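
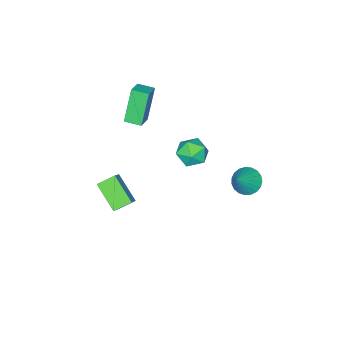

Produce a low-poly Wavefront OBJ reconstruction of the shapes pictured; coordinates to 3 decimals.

v -0.057 2.268 -0.832
v 0.507 2.263 -1.37
v 0.997 2.472 0.272
v 0.43 2.578 -1.355
v 0.269 2.839 -1.25
v 0.052 3.001 -1.072
v -0.184 3.037 -0.853
v -0.399 2.939 -0.63
v -0.554 2.726 -0.442
v -0.623 2.433 -0.321
v -0.595 2.111 -0.289
v -0.474 1.817 -0.35
v -0.28 1.6 -0.495
v -0.048 1.499 -0.698
v 0.182 1.531 -0.924
v 0.371 1.69 -1.134
v 0.486 1.949 -1.292
v 1.384 -3.96 1.288
v 0.615 -4.168 3.101
v 1.035 -3.143 1.234
v 0.266 -3.351 3.046
v 2.234 -3.569 1.694
v 1.465 -3.777 3.506
v 1.885 -2.752 1.639
v 1.116 -2.96 3.452
v 2.949 -4.551 -3.542
v 2.191 -4.044 -3.062
v 3.24 -3.169 -4.541
v 2.482 -2.663 -4.062
v 3.578 -4.217 -2.898
v 2.82 -3.711 -2.419
v 3.869 -2.836 -3.898
v 3.111 -2.329 -3.418
v 0.166 -0.229 -0.935
v 0.715 -0.599 -0.319
v -0.495 -1.521 -1.121
v 0.054 -1.891 -0.505
v -0.573 -1.29 -0.25
v -0.164 -0.492 -0.135
v 0.384 -1.628 -1.305
v 0.793 -0.83 -1.19
v 0.85 -1.463 -0.547
v 0.258 -1.255 0.104
v -0.038 -0.865 -1.544
v -0.63 -0.657 -0.893
f 2 1 4
f 2 4 3
f 4 1 5
f 4 5 3
f 5 1 6
f 5 6 3
f 6 1 7
f 6 7 3
f 7 1 8
f 7 8 3
f 8 1 9
f 8 9 3
f 9 1 10
f 9 10 3
f 10 1 11
f 10 11 3
f 11 1 12
f 11 12 3
f 12 1 13
f 12 13 3
f 13 1 14
f 13 14 3
f 14 1 15
f 14 15 3
f 15 1 16
f 15 16 3
f 16 1 17
f 16 17 3
f 17 1 2
f 17 2 3
f 19 21 18
f 22 19 18
f 18 21 20
f 20 22 18
f 19 25 21
f 23 19 22
f 23 25 19
f 21 25 20
f 24 22 20
f 20 25 24
f 24 23 22
f 25 23 24
f 27 29 26
f 30 27 26
f 26 29 28
f 28 30 26
f 27 33 29
f 31 27 30
f 31 33 27
f 29 33 28
f 32 30 28
f 28 33 32
f 32 31 30
f 33 31 32
f 34 45 39
f 34 39 35
f 34 35 41
f 34 41 44
f 34 44 45
f 35 39 43
f 39 45 38
f 45 44 36
f 44 41 40
f 41 35 42
f 37 43 38
f 37 38 36
f 37 36 40
f 37 40 42
f 37 42 43
f 38 43 39
f 36 38 45
f 40 36 44
f 42 40 41
f 43 42 35



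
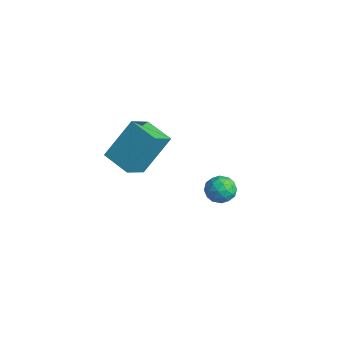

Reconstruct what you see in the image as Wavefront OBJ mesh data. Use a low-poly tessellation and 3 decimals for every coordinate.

v -3.661 -2.626 1.738
v -3.527 -1.431 3.349
v -4.039 -1.638 1.036
v -3.906 -0.443 2.646
v -2.394 -2.357 1.434
v -2.261 -1.162 3.044
v -2.773 -1.369 0.731
v -2.639 -0.174 2.342
v -3.878 3.086 -2.39
v -3.18 3.262 -2.298
v -3.56 2.178 -3.062
v -2.862 2.354 -2.97
v -3.247 2.096 -2.413
v -3.444 2.657 -1.997
v -3.296 2.783 -3.363
v -3.493 3.344 -2.947
v -2.821 3.075 -2.899
v -2.79 2.651 -2.312
v -3.95 2.789 -3.048
v -3.919 2.365 -2.461
v -3.557 3.254 -2.285
v -3.183 2.186 -3.075
v -3.409 2.034 -2.748
v -2.999 2.138 -2.694
v -3.712 2.898 -2.108
v -3.302 3.002 -2.054
v -3.341 2.316 -2.121
v -3.438 2.438 -3.306
v -3.028 2.542 -3.252
v -3.741 3.302 -2.666
v -3.331 3.406 -2.612
v -3.399 3.124 -3.239
v -2.936 3.248 -2.584
v -2.748 2.714 -2.98
v -3.004 2.966 -3.21
v -3.119 3.296 -2.966
v -2.918 2.998 -2.239
v -2.731 2.464 -2.634
v -2.957 2.312 -2.307
v -3.073 2.642 -2.062
v -2.706 2.888 -2.593
v -4.009 2.976 -2.726
v -3.822 2.442 -3.121
v -3.667 2.798 -3.298
v -3.783 3.128 -3.053
v -3.992 2.726 -2.38
v -3.804 2.192 -2.776
v -3.621 2.144 -2.394
v -3.736 2.474 -2.15
v -4.034 2.552 -2.767
f 2 4 1
f 5 2 1
f 1 4 3
f 3 5 1
f 2 8 4
f 6 2 5
f 6 8 2
f 4 8 3
f 7 5 3
f 3 8 7
f 7 6 5
f 8 6 7
f 9 46 25
f 46 20 49
f 25 49 14
f 46 49 25
f 9 25 21
f 25 14 26
f 21 26 10
f 25 26 21
f 9 21 30
f 21 10 31
f 30 31 16
f 21 31 30
f 9 30 42
f 30 16 45
f 42 45 19
f 30 45 42
f 9 42 46
f 42 19 50
f 46 50 20
f 42 50 46
f 10 26 37
f 26 14 40
f 37 40 18
f 26 40 37
f 14 49 27
f 49 20 48
f 27 48 13
f 49 48 27
f 20 50 47
f 50 19 43
f 47 43 11
f 50 43 47
f 19 45 44
f 45 16 32
f 44 32 15
f 45 32 44
f 16 31 36
f 31 10 33
f 36 33 17
f 31 33 36
f 12 38 24
f 38 18 39
f 24 39 13
f 38 39 24
f 12 24 22
f 24 13 23
f 22 23 11
f 24 23 22
f 12 22 29
f 22 11 28
f 29 28 15
f 22 28 29
f 12 29 34
f 29 15 35
f 34 35 17
f 29 35 34
f 12 34 38
f 34 17 41
f 38 41 18
f 34 41 38
f 13 39 27
f 39 18 40
f 27 40 14
f 39 40 27
f 11 23 47
f 23 13 48
f 47 48 20
f 23 48 47
f 15 28 44
f 28 11 43
f 44 43 19
f 28 43 44
f 17 35 36
f 35 15 32
f 36 32 16
f 35 32 36
f 18 41 37
f 41 17 33
f 37 33 10
f 41 33 37



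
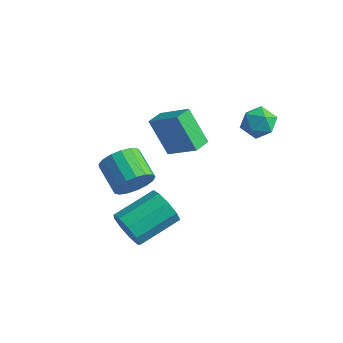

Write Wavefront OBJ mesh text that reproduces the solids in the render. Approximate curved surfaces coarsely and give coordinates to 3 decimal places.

v -0.821 2.238 -2.936
v -1.946 2.247 -1.162
v -0.883 3.185 -2.98
v -2.008 3.194 -1.207
v 0.728 2.386 -1.953
v -0.397 2.395 -0.18
v 0.666 3.333 -1.998
v -0.459 3.342 -0.224
v -0.303 -0.8 -2.76
v 0.215 -0.632 -1.898
v -1.178 -0.031 -1.178
v -1.697 -0.2 -2.04
v 0.266 -0.216 -2.148
v -1.128 0.385 -1.427
v 0.186 0.067 -2.538
v -1.208 0.668 -1.817
v -0.006 0.151 -2.979
v -1.4 0.751 -2.258
v -0.266 0.016 -3.37
v -1.66 0.617 -2.649
v -0.535 -0.305 -3.621
v -1.928 0.296 -2.901
v -0.75 -0.74 -3.675
v -2.144 -0.139 -2.955
v -0.863 -1.188 -3.52
v -2.257 -0.587 -2.799
v -0.848 -1.548 -3.19
v -2.241 -0.947 -2.469
v -0.708 -1.737 -2.762
v -2.101 -1.136 -2.041
v -0.475 -1.711 -2.334
v -1.869 -1.11 -1.613
v -0.203 -1.476 -2.003
v -1.597 -0.875 -1.282
v 0.046 -1.087 -1.846
v -1.347 -0.486 -1.125
v 0.792 -2.732 -4.023
v 1.274 -2.583 -4.875
v 1.95 -0.619 -4.149
v 1.468 -0.768 -3.297
v 0.641 -2.347 -4.923
v 1.317 -0.383 -4.196
v 0.078 -2.291 -4.55
v 0.755 -0.328 -3.823
v -0.15 -2.442 -3.93
v 0.526 -0.478 -3.204
v 0.062 -2.728 -3.354
v 0.738 -0.764 -2.628
v 0.616 -3.016 -3.091
v 1.292 -1.052 -2.365
v 1.252 -3.171 -3.264
v 1.928 -1.207 -2.538
v 1.673 -3.12 -3.793
v 2.349 -1.157 -3.066
v 1.681 -2.888 -4.429
v 2.358 -0.925 -3.702
v 3.12 4.29 0.534
v 3.77 3.881 0.018
v 2.93 3.019 1.302
v 3.58 2.61 0.786
v 3.816 3.274 1.386
v 3.933 4.059 0.911
v 2.767 2.841 0.409
v 2.884 3.626 -0.066
v 3.552 2.985 -0.06
v 4.2 3.253 0.544
v 2.5 3.647 0.776
v 3.148 3.915 1.38
f 2 4 1
f 5 2 1
f 1 4 3
f 3 5 1
f 2 8 4
f 6 2 5
f 6 8 2
f 4 8 3
f 7 5 3
f 3 8 7
f 7 6 5
f 8 6 7
f 10 9 13
f 10 13 11
f 11 13 14
f 11 14 12
f 13 9 15
f 13 15 14
f 14 15 16
f 14 16 12
f 15 9 17
f 15 17 16
f 16 17 18
f 16 18 12
f 17 9 19
f 17 19 18
f 18 19 20
f 18 20 12
f 19 9 21
f 19 21 20
f 20 21 22
f 20 22 12
f 21 9 23
f 21 23 22
f 22 23 24
f 22 24 12
f 23 9 25
f 23 25 24
f 24 25 26
f 24 26 12
f 25 9 27
f 25 27 26
f 26 27 28
f 26 28 12
f 27 9 29
f 27 29 28
f 28 29 30
f 28 30 12
f 29 9 31
f 29 31 30
f 30 31 32
f 30 32 12
f 31 9 33
f 31 33 32
f 32 33 34
f 32 34 12
f 33 9 35
f 33 35 34
f 34 35 36
f 34 36 12
f 35 9 10
f 35 10 36
f 36 10 11
f 36 11 12
f 38 37 41
f 38 41 39
f 39 41 42
f 39 42 40
f 41 37 43
f 41 43 42
f 42 43 44
f 42 44 40
f 43 37 45
f 43 45 44
f 44 45 46
f 44 46 40
f 45 37 47
f 45 47 46
f 46 47 48
f 46 48 40
f 47 37 49
f 47 49 48
f 48 49 50
f 48 50 40
f 49 37 51
f 49 51 50
f 50 51 52
f 50 52 40
f 51 37 53
f 51 53 52
f 52 53 54
f 52 54 40
f 53 37 55
f 53 55 54
f 54 55 56
f 54 56 40
f 55 37 38
f 55 38 56
f 56 38 39
f 56 39 40
f 57 68 62
f 57 62 58
f 57 58 64
f 57 64 67
f 57 67 68
f 58 62 66
f 62 68 61
f 68 67 59
f 67 64 63
f 64 58 65
f 60 66 61
f 60 61 59
f 60 59 63
f 60 63 65
f 60 65 66
f 61 66 62
f 59 61 68
f 63 59 67
f 65 63 64
f 66 65 58



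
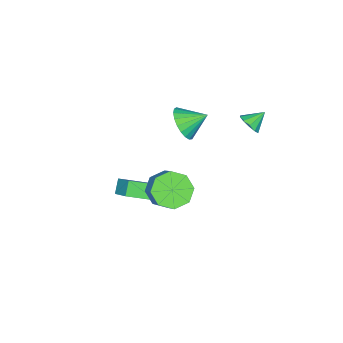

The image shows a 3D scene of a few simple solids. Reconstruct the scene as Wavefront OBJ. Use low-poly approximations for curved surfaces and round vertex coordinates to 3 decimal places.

v -3.387 0.136 1.357
v -2.958 0.063 1.931
v -4.213 0.524 2.023
v -2.899 0.472 1.766
v -3.026 0.753 1.445
v -3.291 0.798 1.09
v -3.592 0.59 0.837
v -3.815 0.209 0.783
v -3.874 -0.2 0.948
v -3.747 -0.481 1.269
v -3.483 -0.526 1.624
v -3.181 -0.318 1.877
v 0.819 -5.304 -3.596
v 1.399 -4.065 -2.488
v -0.386 -4.174 -4.23
v 0.193 -2.935 -3.122
v 1.447 -5.005 -4.258
v 2.026 -3.766 -3.15
v 0.241 -3.875 -4.892
v 0.821 -2.636 -3.784
v -0.589 -1.983 2.263
v -0.239 -2.379 3.17
v -1.371 -1.037 2.977
v 0.057 -2.07 3.085
v 0.242 -1.746 2.858
v 0.283 -1.463 2.528
v 0.173 -1.27 2.153
v -0.068 -1.2 1.796
v -0.4 -1.266 1.52
v -0.765 -1.455 1.372
v -1.099 -1.736 1.378
v -1.345 -2.059 1.538
v -1.461 -2.37 1.822
v -1.425 -2.613 2.183
v -1.246 -2.748 2.557
v -0.952 -2.75 2.881
v -0.596 -2.62 3.097
v 2.699 -0.438 0.27
v 3.233 0.122 -0.511
v 4.055 1.179 0.809
v 3.521 0.618 1.59
v 2.488 0.465 -0.321
v 3.309 1.521 0.999
v 1.866 0.278 0.215
v 2.688 1.335 1.535
v 1.733 -0.328 0.784
v 2.554 0.728 2.104
v 2.165 -0.999 1.051
v 2.987 0.058 2.371
v 2.911 -1.341 0.861
v 3.732 -0.285 2.181
v 3.532 -1.155 0.325
v 4.354 -0.098 1.645
v 3.666 -0.548 -0.244
v 4.487 0.508 1.076
f 2 1 4
f 2 4 3
f 4 1 5
f 4 5 3
f 5 1 6
f 5 6 3
f 6 1 7
f 6 7 3
f 7 1 8
f 7 8 3
f 8 1 9
f 8 9 3
f 9 1 10
f 9 10 3
f 10 1 11
f 10 11 3
f 11 1 12
f 11 12 3
f 12 1 2
f 12 2 3
f 14 16 13
f 17 14 13
f 13 16 15
f 15 17 13
f 14 20 16
f 18 14 17
f 18 20 14
f 16 20 15
f 19 17 15
f 15 20 19
f 19 18 17
f 20 18 19
f 22 21 24
f 22 24 23
f 24 21 25
f 24 25 23
f 25 21 26
f 25 26 23
f 26 21 27
f 26 27 23
f 27 21 28
f 27 28 23
f 28 21 29
f 28 29 23
f 29 21 30
f 29 30 23
f 30 21 31
f 30 31 23
f 31 21 32
f 31 32 23
f 32 21 33
f 32 33 23
f 33 21 34
f 33 34 23
f 34 21 35
f 34 35 23
f 35 21 36
f 35 36 23
f 36 21 37
f 36 37 23
f 37 21 22
f 37 22 23
f 39 38 42
f 39 42 40
f 40 42 43
f 40 43 41
f 42 38 44
f 42 44 43
f 43 44 45
f 43 45 41
f 44 38 46
f 44 46 45
f 45 46 47
f 45 47 41
f 46 38 48
f 46 48 47
f 47 48 49
f 47 49 41
f 48 38 50
f 48 50 49
f 49 50 51
f 49 51 41
f 50 38 52
f 50 52 51
f 51 52 53
f 51 53 41
f 52 38 54
f 52 54 53
f 53 54 55
f 53 55 41
f 54 38 39
f 54 39 55
f 55 39 40
f 55 40 41



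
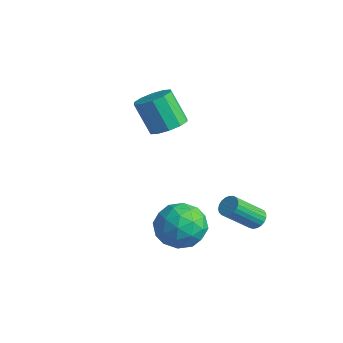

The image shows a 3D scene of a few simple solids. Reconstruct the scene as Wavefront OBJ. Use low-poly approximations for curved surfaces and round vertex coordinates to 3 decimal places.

v 0.967 2.411 -3.454
v 1.756 1.687 -2.807
v -0.436 0.953 -3.373
v 0.353 0.229 -2.726
v -0.126 1.258 -2.199
v 0.741 2.159 -2.249
v 0.579 0.481 -3.931
v 1.446 1.382 -3.981
v 1.517 0.494 -3.102
v 1.081 0.974 -2.032
v 0.239 1.666 -4.148
v -0.197 2.146 -3.078
v 1.485 2.177 -3.138
v -0.165 0.463 -3.042
v -0.447 1.068 -2.732
v 0.018 0.642 -2.352
v 0.888 2.454 -2.81
v 1.352 2.028 -2.43
v 0.245 1.776 -2.072
v -0.032 0.612 -3.75
v 0.432 0.186 -3.37
v 1.302 1.998 -3.828
v 1.767 1.572 -3.448
v 1.075 0.864 -4.108
v 1.808 1.05 -2.931
v 0.984 0.194 -2.883
v 1.116 0.342 -3.591
v 1.626 0.871 -3.621
v 1.552 1.332 -2.302
v 0.727 0.476 -2.254
v 0.445 1.08 -1.944
v 0.955 1.61 -1.974
v 1.411 0.632 -2.475
v 0.593 2.164 -3.926
v -0.232 1.308 -3.878
v 0.365 1.03 -4.206
v 0.875 1.56 -4.236
v 0.336 2.446 -3.297
v -0.488 1.59 -3.249
v -0.306 1.769 -2.559
v 0.204 2.298 -2.589
v -0.091 2.008 -3.705
v 1.65 4.64 -3.516
v 2.189 4.495 -3.559
v 1.929 3.154 -2.267
v 1.39 3.3 -2.224
v 2.195 4.655 -3.391
v 1.936 3.315 -2.099
v 2.107 4.814 -3.245
v 1.848 3.473 -1.952
v 1.941 4.942 -3.145
v 1.681 3.601 -1.852
v 1.723 5.018 -3.11
v 1.464 3.678 -1.817
v 1.493 5.029 -3.144
v 1.234 3.688 -1.852
v 1.29 4.972 -3.244
v 1.031 3.632 -1.951
v 1.15 4.859 -3.39
v 0.89 3.518 -2.098
v 1.095 4.707 -3.558
v 0.836 3.366 -2.266
v 1.137 4.544 -3.719
v 0.877 3.203 -2.427
v 1.267 4.397 -3.845
v 1.008 3.057 -2.552
v 1.463 4.293 -3.914
v 1.204 2.952 -2.621
v 1.692 4.248 -3.914
v 1.433 2.908 -2.622
v 1.913 4.272 -3.846
v 1.654 2.931 -2.553
v 2.089 4.359 -3.72
v 1.83 3.018 -2.428
v -3.383 3.635 0.089
v -2.793 4.211 0.518
v -3.667 3.942 2.08
v -4.257 3.365 1.651
v -3.236 4.522 0.324
v -4.11 4.253 1.887
v -3.735 4.494 0.041
v -4.609 4.225 1.603
v -4.1 4.138 -0.225
v -4.973 3.868 1.337
v -4.19 3.589 -0.37
v -5.064 3.32 1.192
v -3.973 3.058 -0.34
v -4.847 2.789 1.222
v -3.53 2.747 -0.147
v -4.404 2.478 1.416
v -3.031 2.775 0.137
v -3.905 2.506 1.699
v -2.667 3.132 0.403
v -3.54 2.862 1.965
v -2.576 3.68 0.548
v -3.45 3.411 2.11
f 1 38 17
f 38 12 41
f 17 41 6
f 38 41 17
f 1 17 13
f 17 6 18
f 13 18 2
f 17 18 13
f 1 13 22
f 13 2 23
f 22 23 8
f 13 23 22
f 1 22 34
f 22 8 37
f 34 37 11
f 22 37 34
f 1 34 38
f 34 11 42
f 38 42 12
f 34 42 38
f 2 18 29
f 18 6 32
f 29 32 10
f 18 32 29
f 6 41 19
f 41 12 40
f 19 40 5
f 41 40 19
f 12 42 39
f 42 11 35
f 39 35 3
f 42 35 39
f 11 37 36
f 37 8 24
f 36 24 7
f 37 24 36
f 8 23 28
f 23 2 25
f 28 25 9
f 23 25 28
f 4 30 16
f 30 10 31
f 16 31 5
f 30 31 16
f 4 16 14
f 16 5 15
f 14 15 3
f 16 15 14
f 4 14 21
f 14 3 20
f 21 20 7
f 14 20 21
f 4 21 26
f 21 7 27
f 26 27 9
f 21 27 26
f 4 26 30
f 26 9 33
f 30 33 10
f 26 33 30
f 5 31 19
f 31 10 32
f 19 32 6
f 31 32 19
f 3 15 39
f 15 5 40
f 39 40 12
f 15 40 39
f 7 20 36
f 20 3 35
f 36 35 11
f 20 35 36
f 9 27 28
f 27 7 24
f 28 24 8
f 27 24 28
f 10 33 29
f 33 9 25
f 29 25 2
f 33 25 29
f 44 43 47
f 44 47 45
f 45 47 48
f 45 48 46
f 47 43 49
f 47 49 48
f 48 49 50
f 48 50 46
f 49 43 51
f 49 51 50
f 50 51 52
f 50 52 46
f 51 43 53
f 51 53 52
f 52 53 54
f 52 54 46
f 53 43 55
f 53 55 54
f 54 55 56
f 54 56 46
f 55 43 57
f 55 57 56
f 56 57 58
f 56 58 46
f 57 43 59
f 57 59 58
f 58 59 60
f 58 60 46
f 59 43 61
f 59 61 60
f 60 61 62
f 60 62 46
f 61 43 63
f 61 63 62
f 62 63 64
f 62 64 46
f 63 43 65
f 63 65 64
f 64 65 66
f 64 66 46
f 65 43 67
f 65 67 66
f 66 67 68
f 66 68 46
f 67 43 69
f 67 69 68
f 68 69 70
f 68 70 46
f 69 43 71
f 69 71 70
f 70 71 72
f 70 72 46
f 71 43 73
f 71 73 72
f 72 73 74
f 72 74 46
f 73 43 44
f 73 44 74
f 74 44 45
f 74 45 46
f 76 75 79
f 76 79 77
f 77 79 80
f 77 80 78
f 79 75 81
f 79 81 80
f 80 81 82
f 80 82 78
f 81 75 83
f 81 83 82
f 82 83 84
f 82 84 78
f 83 75 85
f 83 85 84
f 84 85 86
f 84 86 78
f 85 75 87
f 85 87 86
f 86 87 88
f 86 88 78
f 87 75 89
f 87 89 88
f 88 89 90
f 88 90 78
f 89 75 91
f 89 91 90
f 90 91 92
f 90 92 78
f 91 75 93
f 91 93 92
f 92 93 94
f 92 94 78
f 93 75 95
f 93 95 94
f 94 95 96
f 94 96 78
f 95 75 76
f 95 76 96
f 96 76 77
f 96 77 78



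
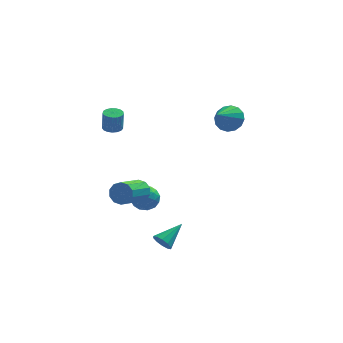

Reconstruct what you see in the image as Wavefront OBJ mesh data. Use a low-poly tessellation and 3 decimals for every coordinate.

v -3.282 0.547 2.521
v -2.784 0.699 2.509
v -2.741 0.644 3.607
v -3.238 0.493 3.619
v -2.911 0.912 2.525
v -2.868 0.858 3.623
v -3.123 1.042 2.54
v -3.08 0.988 3.637
v -3.371 1.059 2.55
v -3.328 1.004 3.648
v -3.599 0.958 2.554
v -3.556 0.903 3.652
v -3.754 0.763 2.55
v -3.711 0.709 3.648
v -3.8 0.519 2.54
v -3.757 0.464 3.638
v -3.728 0.281 2.525
v -3.685 0.227 3.623
v -3.554 0.104 2.51
v -3.511 0.05 3.608
v -3.317 0.029 2.497
v -3.274 -0.026 3.594
v -3.072 0.073 2.489
v -3.029 0.018 3.587
v -2.875 0.225 2.489
v -2.832 0.17 3.587
v -2.771 0.451 2.496
v -2.728 0.396 3.594
v 2.789 3.426 1.187
v 3.274 3.659 1.845
v 2.031 2.394 2.113
v 2.926 3.928 1.86
v 2.541 4.062 1.694
v 2.223 4.026 1.393
v 2.056 3.829 1.036
v 2.086 3.524 0.72
v 2.304 3.193 0.53
v 2.652 2.924 0.515
v 3.037 2.79 0.681
v 3.355 2.827 0.982
v 3.522 3.023 1.339
v 3.492 3.328 1.655
v -2.099 -1.044 -1.104
v -1.752 -0.973 -0.536
v -2.673 -2.284 0.192
v -3.021 -2.356 -0.376
v -2.085 -0.727 -0.514
v -3.006 -2.038 0.214
v -2.423 -0.603 -0.718
v -3.344 -1.914 0.01
v -2.638 -0.647 -1.069
v -3.559 -1.958 -0.341
v -2.647 -0.843 -1.434
v -3.568 -2.154 -0.706
v -2.447 -1.116 -1.672
v -3.368 -2.427 -0.944
v -2.114 -1.362 -1.694
v -3.035 -2.673 -0.966
v -1.776 -1.486 -1.49
v -2.697 -2.797 -0.762
v -1.561 -1.442 -1.139
v -2.482 -2.753 -0.411
v -1.552 -1.246 -0.774
v -2.473 -2.557 -0.046
v -2.127 2.145 -3.088
v -1.737 2.57 -3.671
v -1.543 1.03 -3.509
v -1.153 1.455 -4.092
v -0.954 1.563 -3.304
v -1.315 2.252 -3.044
v -1.965 1.348 -4.136
v -2.326 2.037 -3.876
v -1.637 2.077 -4.319
v -1.012 2.21 -3.805
v -2.268 1.39 -3.375
v -1.643 1.523 -2.861
v -1.984 2.455 -3.342
v -1.296 1.145 -3.838
v -1.179 1.209 -3.375
v -0.95 1.458 -3.717
v -1.735 2.268 -2.973
v -1.506 2.518 -3.316
v -1.046 1.927 -3.101
v -1.774 1.082 -3.864
v -1.545 1.332 -4.207
v -2.33 2.142 -3.463
v -2.101 2.391 -3.805
v -2.234 1.673 -4.079
v -1.696 2.415 -4.066
v -1.352 1.761 -4.314
v -1.829 1.697 -4.34
v -2.042 2.102 -4.186
v -1.328 2.494 -3.764
v -0.985 1.839 -4.011
v -0.868 1.902 -3.548
v -1.08 2.307 -3.395
v -1.269 2.204 -4.145
v -2.295 1.761 -3.169
v -1.952 1.106 -3.416
v -2.2 1.293 -3.785
v -2.412 1.698 -3.632
v -1.928 1.839 -2.866
v -1.584 1.185 -3.114
v -1.238 1.498 -2.994
v -1.451 1.903 -2.84
v -2.011 1.396 -3.035
v -1.023 -2.161 -4.223
v -0.603 -2.365 -4.583
v 0.023 -1.259 -3.517
v -0.752 -2.071 -4.739
v -1.004 -1.811 -4.697
v -1.263 -1.685 -4.474
v -1.431 -1.74 -4.155
v -1.442 -1.956 -3.862
v -1.293 -2.251 -3.706
v -1.041 -2.511 -3.748
v -0.782 -2.637 -3.971
v -0.614 -2.581 -4.29
f 2 1 5
f 2 5 3
f 3 5 6
f 3 6 4
f 5 1 7
f 5 7 6
f 6 7 8
f 6 8 4
f 7 1 9
f 7 9 8
f 8 9 10
f 8 10 4
f 9 1 11
f 9 11 10
f 10 11 12
f 10 12 4
f 11 1 13
f 11 13 12
f 12 13 14
f 12 14 4
f 13 1 15
f 13 15 14
f 14 15 16
f 14 16 4
f 15 1 17
f 15 17 16
f 16 17 18
f 16 18 4
f 17 1 19
f 17 19 18
f 18 19 20
f 18 20 4
f 19 1 21
f 19 21 20
f 20 21 22
f 20 22 4
f 21 1 23
f 21 23 22
f 22 23 24
f 22 24 4
f 23 1 25
f 23 25 24
f 24 25 26
f 24 26 4
f 25 1 27
f 25 27 26
f 26 27 28
f 26 28 4
f 27 1 2
f 27 2 28
f 28 2 3
f 28 3 4
f 30 29 32
f 30 32 31
f 32 29 33
f 32 33 31
f 33 29 34
f 33 34 31
f 34 29 35
f 34 35 31
f 35 29 36
f 35 36 31
f 36 29 37
f 36 37 31
f 37 29 38
f 37 38 31
f 38 29 39
f 38 39 31
f 39 29 40
f 39 40 31
f 40 29 41
f 40 41 31
f 41 29 42
f 41 42 31
f 42 29 30
f 42 30 31
f 44 43 47
f 44 47 45
f 45 47 48
f 45 48 46
f 47 43 49
f 47 49 48
f 48 49 50
f 48 50 46
f 49 43 51
f 49 51 50
f 50 51 52
f 50 52 46
f 51 43 53
f 51 53 52
f 52 53 54
f 52 54 46
f 53 43 55
f 53 55 54
f 54 55 56
f 54 56 46
f 55 43 57
f 55 57 56
f 56 57 58
f 56 58 46
f 57 43 59
f 57 59 58
f 58 59 60
f 58 60 46
f 59 43 61
f 59 61 60
f 60 61 62
f 60 62 46
f 61 43 63
f 61 63 62
f 62 63 64
f 62 64 46
f 63 43 44
f 63 44 64
f 64 44 45
f 64 45 46
f 65 102 81
f 102 76 105
f 81 105 70
f 102 105 81
f 65 81 77
f 81 70 82
f 77 82 66
f 81 82 77
f 65 77 86
f 77 66 87
f 86 87 72
f 77 87 86
f 65 86 98
f 86 72 101
f 98 101 75
f 86 101 98
f 65 98 102
f 98 75 106
f 102 106 76
f 98 106 102
f 66 82 93
f 82 70 96
f 93 96 74
f 82 96 93
f 70 105 83
f 105 76 104
f 83 104 69
f 105 104 83
f 76 106 103
f 106 75 99
f 103 99 67
f 106 99 103
f 75 101 100
f 101 72 88
f 100 88 71
f 101 88 100
f 72 87 92
f 87 66 89
f 92 89 73
f 87 89 92
f 68 94 80
f 94 74 95
f 80 95 69
f 94 95 80
f 68 80 78
f 80 69 79
f 78 79 67
f 80 79 78
f 68 78 85
f 78 67 84
f 85 84 71
f 78 84 85
f 68 85 90
f 85 71 91
f 90 91 73
f 85 91 90
f 68 90 94
f 90 73 97
f 94 97 74
f 90 97 94
f 69 95 83
f 95 74 96
f 83 96 70
f 95 96 83
f 67 79 103
f 79 69 104
f 103 104 76
f 79 104 103
f 71 84 100
f 84 67 99
f 100 99 75
f 84 99 100
f 73 91 92
f 91 71 88
f 92 88 72
f 91 88 92
f 74 97 93
f 97 73 89
f 93 89 66
f 97 89 93
f 108 107 110
f 108 110 109
f 110 107 111
f 110 111 109
f 111 107 112
f 111 112 109
f 112 107 113
f 112 113 109
f 113 107 114
f 113 114 109
f 114 107 115
f 114 115 109
f 115 107 116
f 115 116 109
f 116 107 117
f 116 117 109
f 117 107 118
f 117 118 109
f 118 107 108
f 118 108 109



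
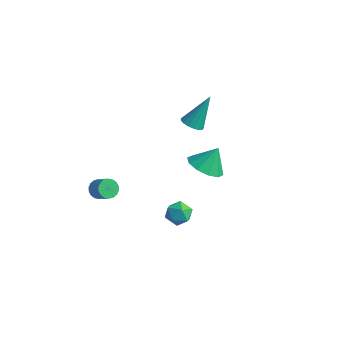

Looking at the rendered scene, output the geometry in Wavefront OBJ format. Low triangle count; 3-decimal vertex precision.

v -2.927 -3.919 1.162
v -2.569 -3.698 0.748
v -1.756 -3.82 1.384
v -2.113 -4.041 1.798
v -2.642 -3.484 0.882
v -1.829 -3.607 1.518
v -2.771 -3.357 1.072
v -1.958 -3.479 1.708
v -2.931 -3.341 1.279
v -2.118 -3.463 1.916
v -3.091 -3.439 1.463
v -2.277 -3.561 2.1
v -3.217 -3.632 1.588
v -2.404 -3.755 2.225
v -3.286 -3.883 1.628
v -2.473 -4.005 2.265
v -3.284 -4.14 1.576
v -2.471 -4.262 2.212
v -3.211 -4.353 1.442
v -2.398 -4.476 2.078
v -3.082 -4.481 1.252
v -2.269 -4.603 1.888
v -2.922 -4.497 1.044
v -2.109 -4.619 1.681
v -2.763 -4.399 0.86
v -1.949 -4.521 1.497
v -2.636 -4.205 0.735
v -1.823 -4.328 1.372
v -2.567 -3.955 0.695
v -1.754 -4.077 1.332
v -0.523 1.617 0.615
v 0.263 0.912 0.841
v -0.237 2.323 1.825
v 0.53 1.411 0.487
v 0.394 1.989 0.182
v -0.092 2.424 0.042
v -0.743 2.552 0.121
v -1.309 2.322 0.389
v -1.575 1.823 0.743
v -1.439 1.245 1.049
v -0.953 0.809 1.188
v -0.303 0.682 1.109
v -2.533 2.895 2.127
v -2.04 2.462 2.304
v -2.207 3.985 3.893
v -1.884 2.691 2.134
v -1.877 2.967 1.962
v -2.02 3.227 1.828
v -2.281 3.411 1.763
v -2.599 3.477 1.781
v -2.902 3.409 1.878
v -3.121 3.224 2.033
v -3.204 2.964 2.209
v -3.134 2.688 2.366
v -2.927 2.459 2.469
v -2.629 2.331 2.493
v -2.309 2.331 2.434
v 1.226 -1.681 -0.332
v 1.57 -2.23 0.118
v 0.11 -1.91 0.242
v 0.454 -2.459 0.692
v 0.629 -1.697 0.796
v 1.319 -1.556 0.441
v 0.361 -2.584 -0.081
v 1.051 -2.443 -0.436
v 1.035 -2.788 0.273
v 1.201 -2.24 0.815
v 0.479 -1.9 -0.455
v 0.645 -1.352 0.087
f 2 1 5
f 2 5 3
f 3 5 6
f 3 6 4
f 5 1 7
f 5 7 6
f 6 7 8
f 6 8 4
f 7 1 9
f 7 9 8
f 8 9 10
f 8 10 4
f 9 1 11
f 9 11 10
f 10 11 12
f 10 12 4
f 11 1 13
f 11 13 12
f 12 13 14
f 12 14 4
f 13 1 15
f 13 15 14
f 14 15 16
f 14 16 4
f 15 1 17
f 15 17 16
f 16 17 18
f 16 18 4
f 17 1 19
f 17 19 18
f 18 19 20
f 18 20 4
f 19 1 21
f 19 21 20
f 20 21 22
f 20 22 4
f 21 1 23
f 21 23 22
f 22 23 24
f 22 24 4
f 23 1 25
f 23 25 24
f 24 25 26
f 24 26 4
f 25 1 27
f 25 27 26
f 26 27 28
f 26 28 4
f 27 1 29
f 27 29 28
f 28 29 30
f 28 30 4
f 29 1 2
f 29 2 30
f 30 2 3
f 30 3 4
f 32 31 34
f 32 34 33
f 34 31 35
f 34 35 33
f 35 31 36
f 35 36 33
f 36 31 37
f 36 37 33
f 37 31 38
f 37 38 33
f 38 31 39
f 38 39 33
f 39 31 40
f 39 40 33
f 40 31 41
f 40 41 33
f 41 31 42
f 41 42 33
f 42 31 32
f 42 32 33
f 44 43 46
f 44 46 45
f 46 43 47
f 46 47 45
f 47 43 48
f 47 48 45
f 48 43 49
f 48 49 45
f 49 43 50
f 49 50 45
f 50 43 51
f 50 51 45
f 51 43 52
f 51 52 45
f 52 43 53
f 52 53 45
f 53 43 54
f 53 54 45
f 54 43 55
f 54 55 45
f 55 43 56
f 55 56 45
f 56 43 57
f 56 57 45
f 57 43 44
f 57 44 45
f 58 69 63
f 58 63 59
f 58 59 65
f 58 65 68
f 58 68 69
f 59 63 67
f 63 69 62
f 69 68 60
f 68 65 64
f 65 59 66
f 61 67 62
f 61 62 60
f 61 60 64
f 61 64 66
f 61 66 67
f 62 67 63
f 60 62 69
f 64 60 68
f 66 64 65
f 67 66 59



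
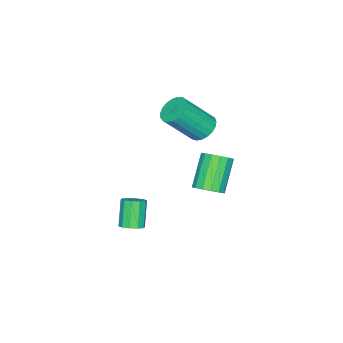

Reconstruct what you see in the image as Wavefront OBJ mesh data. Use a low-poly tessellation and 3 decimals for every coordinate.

v 0.5 -0.791 -1.639
v 1.065 -1.139 -1.212
v -0.235 -1.458 0.247
v -0.8 -1.109 -0.181
v 1.084 -0.744 -1.109
v -0.217 -1.063 0.35
v 0.946 -0.361 -1.148
v -0.355 -0.68 0.31
v 0.688 -0.093 -1.319
v -0.612 -0.412 0.14
v 0.381 -0.012 -1.576
v -0.92 -0.331 -0.117
v 0.105 -0.14 -1.85
v -1.196 -0.459 -0.391
v -0.065 -0.442 -2.067
v -1.365 -0.761 -0.608
v -0.083 -0.837 -2.17
v -1.384 -1.156 -0.711
v 0.055 -1.22 -2.13
v -1.246 -1.539 -0.672
v 0.312 -1.488 -1.96
v -0.988 -1.807 -0.501
v 0.62 -1.569 -1.703
v -0.681 -1.888 -0.244
v 0.896 -1.441 -1.429
v -0.405 -1.76 0.03
v -0.684 -1.859 1.615
v -0.146 -1.253 1.62
v 0.902 -2.196 3.23
v 0.364 -2.801 3.225
v -0.379 -1.142 1.836
v 0.669 -2.084 3.447
v -0.665 -1.154 2.015
v 0.383 -2.097 3.625
v -0.953 -1.289 2.124
v 0.094 -2.232 3.734
v -1.196 -1.522 2.145
v -0.148 -2.465 3.755
v -1.349 -1.813 2.074
v -0.302 -2.756 3.685
v -1.388 -2.112 1.925
v -0.34 -3.055 3.535
v -1.305 -2.368 1.721
v -0.257 -3.31 3.331
v -1.115 -2.535 1.499
v -0.067 -3.478 3.109
v -0.85 -2.585 1.297
v 0.198 -3.528 2.908
v -0.556 -2.51 1.15
v 0.492 -3.453 2.761
v -0.285 -2.322 1.084
v 0.763 -3.265 2.694
v -0.082 -2.054 1.109
v 0.966 -2.997 2.719
v 0.016 -1.752 1.222
v 1.064 -2.695 2.832
v -0.006 -1.469 1.402
v 1.041 -2.411 3.013
v 3.087 -3.362 -3.672
v 3.621 -3.523 -3.402
v 2.867 -3.9 -2.137
v 2.333 -3.738 -2.408
v 3.559 -3.152 -3.329
v 2.805 -3.529 -2.064
v 3.316 -2.861 -3.387
v 2.562 -3.238 -2.122
v 2.986 -2.761 -3.554
v 2.232 -3.138 -2.289
v 2.695 -2.891 -3.766
v 1.941 -3.268 -2.501
v 2.553 -3.2 -3.943
v 1.799 -3.577 -2.678
v 2.615 -3.571 -4.016
v 1.861 -3.948 -2.751
v 2.858 -3.862 -3.958
v 2.104 -4.239 -2.693
v 3.188 -3.962 -3.791
v 2.434 -4.339 -2.526
v 3.479 -3.832 -3.579
v 2.725 -4.209 -2.314
f 2 1 5
f 2 5 3
f 3 5 6
f 3 6 4
f 5 1 7
f 5 7 6
f 6 7 8
f 6 8 4
f 7 1 9
f 7 9 8
f 8 9 10
f 8 10 4
f 9 1 11
f 9 11 10
f 10 11 12
f 10 12 4
f 11 1 13
f 11 13 12
f 12 13 14
f 12 14 4
f 13 1 15
f 13 15 14
f 14 15 16
f 14 16 4
f 15 1 17
f 15 17 16
f 16 17 18
f 16 18 4
f 17 1 19
f 17 19 18
f 18 19 20
f 18 20 4
f 19 1 21
f 19 21 20
f 20 21 22
f 20 22 4
f 21 1 23
f 21 23 22
f 22 23 24
f 22 24 4
f 23 1 25
f 23 25 24
f 24 25 26
f 24 26 4
f 25 1 2
f 25 2 26
f 26 2 3
f 26 3 4
f 28 27 31
f 28 31 29
f 29 31 32
f 29 32 30
f 31 27 33
f 31 33 32
f 32 33 34
f 32 34 30
f 33 27 35
f 33 35 34
f 34 35 36
f 34 36 30
f 35 27 37
f 35 37 36
f 36 37 38
f 36 38 30
f 37 27 39
f 37 39 38
f 38 39 40
f 38 40 30
f 39 27 41
f 39 41 40
f 40 41 42
f 40 42 30
f 41 27 43
f 41 43 42
f 42 43 44
f 42 44 30
f 43 27 45
f 43 45 44
f 44 45 46
f 44 46 30
f 45 27 47
f 45 47 46
f 46 47 48
f 46 48 30
f 47 27 49
f 47 49 48
f 48 49 50
f 48 50 30
f 49 27 51
f 49 51 50
f 50 51 52
f 50 52 30
f 51 27 53
f 51 53 52
f 52 53 54
f 52 54 30
f 53 27 55
f 53 55 54
f 54 55 56
f 54 56 30
f 55 27 57
f 55 57 56
f 56 57 58
f 56 58 30
f 57 27 28
f 57 28 58
f 58 28 29
f 58 29 30
f 60 59 63
f 60 63 61
f 61 63 64
f 61 64 62
f 63 59 65
f 63 65 64
f 64 65 66
f 64 66 62
f 65 59 67
f 65 67 66
f 66 67 68
f 66 68 62
f 67 59 69
f 67 69 68
f 68 69 70
f 68 70 62
f 69 59 71
f 69 71 70
f 70 71 72
f 70 72 62
f 71 59 73
f 71 73 72
f 72 73 74
f 72 74 62
f 73 59 75
f 73 75 74
f 74 75 76
f 74 76 62
f 75 59 77
f 75 77 76
f 76 77 78
f 76 78 62
f 77 59 79
f 77 79 78
f 78 79 80
f 78 80 62
f 79 59 60
f 79 60 80
f 80 60 61
f 80 61 62



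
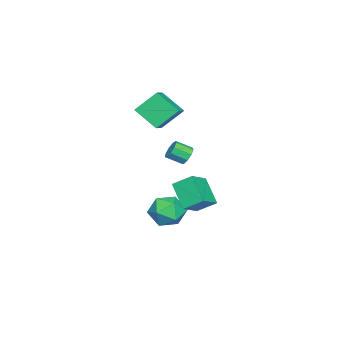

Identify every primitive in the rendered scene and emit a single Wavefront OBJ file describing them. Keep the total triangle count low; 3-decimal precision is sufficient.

v -3.767 1.029 3.686
v -4.027 -0.437 4.817
v -2.473 1.224 4.236
v -2.733 -0.242 5.368
v -3.047 -0.098 2.392
v -3.307 -1.564 3.524
v -1.753 0.097 2.943
v -2.013 -1.369 4.074
v -3.798 1.253 -0.034
v -3.571 0.982 -0.626
v -3.195 0.056 -0.059
v -3.422 0.327 0.534
v -3.231 1.242 -0.427
v -2.855 0.315 0.141
v -3.156 1.507 -0.044
v -2.781 0.58 0.524
v -3.382 1.654 0.344
v -3.006 0.727 0.912
v -3.802 1.613 0.555
v -3.426 0.686 1.123
v -4.22 1.404 0.491
v -3.844 0.477 1.058
v -4.441 1.124 0.181
v -4.065 0.197 0.749
v -4.361 0.905 -0.23
v -3.985 -0.021 0.338
v -4.017 0.849 -0.548
v -3.641 -0.077 0.019
v 0.824 2.98 -0.109
v 2.207 2.7 0.665
v 0.63 4.097 0.643
v 2.014 3.816 1.416
v 1.766 4.024 -1.416
v 3.15 3.743 -0.643
v 1.573 5.14 -0.665
v 2.956 4.86 0.109
v -0.907 1.805 -4.223
v -0.001 2.048 -3.41
v -1.559 0.312 -3.05
v -0.653 0.555 -2.237
v -1.585 1.36 -2.386
v -1.182 2.283 -3.112
v -0.378 0.077 -3.348
v 0.025 1 -4.074
v 0.326 0.98 -2.87
v -0.42 1.773 -2.275
v -1.14 0.587 -4.185
v -1.886 1.38 -3.59
f 2 4 1
f 5 2 1
f 1 4 3
f 3 5 1
f 2 8 4
f 6 2 5
f 6 8 2
f 4 8 3
f 7 5 3
f 3 8 7
f 7 6 5
f 8 6 7
f 10 9 13
f 10 13 11
f 11 13 14
f 11 14 12
f 13 9 15
f 13 15 14
f 14 15 16
f 14 16 12
f 15 9 17
f 15 17 16
f 16 17 18
f 16 18 12
f 17 9 19
f 17 19 18
f 18 19 20
f 18 20 12
f 19 9 21
f 19 21 20
f 20 21 22
f 20 22 12
f 21 9 23
f 21 23 22
f 22 23 24
f 22 24 12
f 23 9 25
f 23 25 24
f 24 25 26
f 24 26 12
f 25 9 27
f 25 27 26
f 26 27 28
f 26 28 12
f 27 9 10
f 27 10 28
f 28 10 11
f 28 11 12
f 30 32 29
f 33 30 29
f 29 32 31
f 31 33 29
f 30 36 32
f 34 30 33
f 34 36 30
f 32 36 31
f 35 33 31
f 31 36 35
f 35 34 33
f 36 34 35
f 37 48 42
f 37 42 38
f 37 38 44
f 37 44 47
f 37 47 48
f 38 42 46
f 42 48 41
f 48 47 39
f 47 44 43
f 44 38 45
f 40 46 41
f 40 41 39
f 40 39 43
f 40 43 45
f 40 45 46
f 41 46 42
f 39 41 48
f 43 39 47
f 45 43 44
f 46 45 38



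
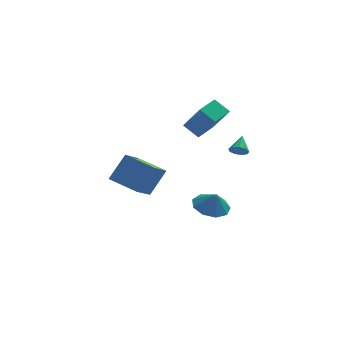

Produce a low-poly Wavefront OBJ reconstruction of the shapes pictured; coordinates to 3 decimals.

v 0.974 -2.87 2.518
v 1.162 -2.628 2.11
v 1.226 -2.05 3.122
v 0.824 -2.552 2.149
v 0.556 -2.625 2.359
v 0.484 -2.813 2.644
v 0.641 -3.028 2.87
v 0.954 -3.169 2.931
v 1.277 -3.17 2.798
v 1.458 -3.031 2.534
v 1.413 -2.817 2.262
v -5.217 -0.664 -0.385
v -4.365 -0.094 0.984
v -4.499 0.817 -1.449
v -3.647 1.388 -0.08
v -3.873 -1.628 -0.82
v -3.021 -1.057 0.549
v -3.155 -0.146 -1.884
v -2.303 0.424 -0.515
v 0.023 1.062 -3.499
v 1.022 1.119 -3.743
v 0.277 0.778 -2.521
v 0.796 1.742 -3.504
v 0.208 2.047 -3.263
v -0.466 1.891 -3.132
v -0.912 1.347 -3.173
v -0.921 0.669 -3.367
v -0.488 0.176 -3.623
v 0.184 0.096 -3.821
v 0.78 0.469 -3.868
v -0.743 -0.122 2.111
v 0.006 -0.995 3.623
v -1.46 0.346 2.737
v -0.711 -0.528 4.248
v 0.071 0.888 2.292
v 0.82 0.014 3.803
v -0.646 1.355 2.917
v 0.103 0.482 4.429
f 2 1 4
f 2 4 3
f 4 1 5
f 4 5 3
f 5 1 6
f 5 6 3
f 6 1 7
f 6 7 3
f 7 1 8
f 7 8 3
f 8 1 9
f 8 9 3
f 9 1 10
f 9 10 3
f 10 1 11
f 10 11 3
f 11 1 2
f 11 2 3
f 13 15 12
f 16 13 12
f 12 15 14
f 14 16 12
f 13 19 15
f 17 13 16
f 17 19 13
f 15 19 14
f 18 16 14
f 14 19 18
f 18 17 16
f 19 17 18
f 21 20 23
f 21 23 22
f 23 20 24
f 23 24 22
f 24 20 25
f 24 25 22
f 25 20 26
f 25 26 22
f 26 20 27
f 26 27 22
f 27 20 28
f 27 28 22
f 28 20 29
f 28 29 22
f 29 20 30
f 29 30 22
f 30 20 21
f 30 21 22
f 32 34 31
f 35 32 31
f 31 34 33
f 33 35 31
f 32 38 34
f 36 32 35
f 36 38 32
f 34 38 33
f 37 35 33
f 33 38 37
f 37 36 35
f 38 36 37



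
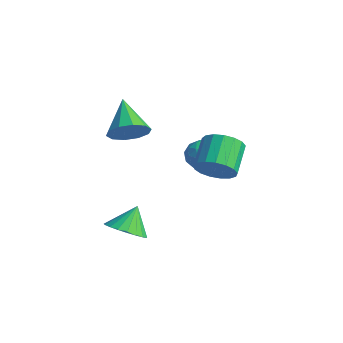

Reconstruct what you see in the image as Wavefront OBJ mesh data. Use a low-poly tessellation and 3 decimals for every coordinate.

v -1.937 -2.899 3.351
v -1.458 -3.04 4.101
v -3.263 -2.201 4.329
v -1.333 -2.533 3.909
v -1.438 -2.166 3.505
v -1.733 -2.079 3.041
v -2.106 -2.306 2.697
v -2.415 -2.759 2.602
v -2.54 -3.266 2.793
v -2.435 -3.632 3.198
v -2.14 -3.719 3.661
v -1.767 -3.493 4.006
v 0.505 -0.523 1.455
v 1.264 -0.215 1.805
v 0.493 0.831 2.555
v -0.265 0.523 2.205
v 1.219 0.01 1.446
v 0.448 1.055 2.196
v 1.01 0.112 1.089
v 0.239 1.158 1.838
v 0.686 0.069 0.815
v -0.085 1.115 1.565
v 0.321 -0.11 0.689
v -0.45 0.936 1.439
v -0.002 -0.383 0.738
v -0.773 0.663 1.488
v -0.209 -0.688 0.951
v -0.98 0.357 1.701
v -0.252 -0.956 1.28
v -1.023 0.09 2.03
v -0.122 -1.124 1.649
v -0.893 -0.078 2.399
v 0.153 -1.155 1.973
v -0.618 -0.109 2.723
v 0.508 -1.04 2.179
v -0.263 0.005 2.929
v 0.862 -0.808 2.219
v 0.091 0.238 2.969
v 1.135 -0.51 2.084
v 0.364 0.536 2.834
v -0.911 -3.878 -1.455
v -0.056 -4.012 -1.145
v -1.149 -3.102 -0.465
v -0.011 -3.708 -1.372
v -0.122 -3.433 -1.614
v -0.369 -3.235 -1.829
v -0.71 -3.148 -1.978
v -1.086 -3.187 -2.038
v -1.432 -3.346 -1.996
v -1.688 -3.596 -1.861
v -1.809 -3.896 -1.656
v -1.775 -4.192 -1.416
v -1.592 -4.434 -1.183
v -1.291 -4.579 -0.997
v -0.925 -4.604 -0.89
v -0.556 -4.502 -0.881
v -0.249 -4.293 -0.971
v -3.029 1.556 -0.622
v -2.758 2.025 -0.021
v -2.322 0.555 -0.159
v -2.051 1.024 0.442
v -2.827 0.796 0.426
v -3.264 1.415 0.14
v -1.816 1.165 -0.32
v -2.253 1.784 -0.606
v -2.008 1.784 0.166
v -2.633 1.555 0.627
v -2.447 1.025 -0.807
v -3.072 0.796 -0.346
v -2.955 1.879 -0.362
v -2.125 0.701 0.182
v -2.581 0.567 0.172
v -2.421 0.843 0.526
v -3.253 1.52 -0.267
v -3.094 1.795 0.086
v -3.135 1.073 0.348
v -1.986 0.785 -0.266
v -1.827 1.06 0.087
v -2.659 1.737 -0.706
v -2.499 2.013 -0.352
v -1.945 1.507 -0.528
v -2.355 2.013 0.101
v -1.94 1.424 0.373
v -1.801 1.507 -0.075
v -2.058 1.871 -0.243
v -2.722 1.878 0.372
v -2.307 1.29 0.644
v -2.764 1.155 0.634
v -3.02 1.519 0.467
v -2.282 1.736 0.482
v -2.773 1.29 -0.824
v -2.358 0.702 -0.552
v -2.06 1.061 -0.647
v -2.316 1.425 -0.814
v -3.14 1.156 -0.553
v -2.725 0.567 -0.281
v -3.022 0.709 0.063
v -3.279 1.073 -0.105
v -2.798 0.844 -0.662
f 2 1 4
f 2 4 3
f 4 1 5
f 4 5 3
f 5 1 6
f 5 6 3
f 6 1 7
f 6 7 3
f 7 1 8
f 7 8 3
f 8 1 9
f 8 9 3
f 9 1 10
f 9 10 3
f 10 1 11
f 10 11 3
f 11 1 12
f 11 12 3
f 12 1 2
f 12 2 3
f 14 13 17
f 14 17 15
f 15 17 18
f 15 18 16
f 17 13 19
f 17 19 18
f 18 19 20
f 18 20 16
f 19 13 21
f 19 21 20
f 20 21 22
f 20 22 16
f 21 13 23
f 21 23 22
f 22 23 24
f 22 24 16
f 23 13 25
f 23 25 24
f 24 25 26
f 24 26 16
f 25 13 27
f 25 27 26
f 26 27 28
f 26 28 16
f 27 13 29
f 27 29 28
f 28 29 30
f 28 30 16
f 29 13 31
f 29 31 30
f 30 31 32
f 30 32 16
f 31 13 33
f 31 33 32
f 32 33 34
f 32 34 16
f 33 13 35
f 33 35 34
f 34 35 36
f 34 36 16
f 35 13 37
f 35 37 36
f 36 37 38
f 36 38 16
f 37 13 39
f 37 39 38
f 38 39 40
f 38 40 16
f 39 13 14
f 39 14 40
f 40 14 15
f 40 15 16
f 42 41 44
f 42 44 43
f 44 41 45
f 44 45 43
f 45 41 46
f 45 46 43
f 46 41 47
f 46 47 43
f 47 41 48
f 47 48 43
f 48 41 49
f 48 49 43
f 49 41 50
f 49 50 43
f 50 41 51
f 50 51 43
f 51 41 52
f 51 52 43
f 52 41 53
f 52 53 43
f 53 41 54
f 53 54 43
f 54 41 55
f 54 55 43
f 55 41 56
f 55 56 43
f 56 41 57
f 56 57 43
f 57 41 42
f 57 42 43
f 58 95 74
f 95 69 98
f 74 98 63
f 95 98 74
f 58 74 70
f 74 63 75
f 70 75 59
f 74 75 70
f 58 70 79
f 70 59 80
f 79 80 65
f 70 80 79
f 58 79 91
f 79 65 94
f 91 94 68
f 79 94 91
f 58 91 95
f 91 68 99
f 95 99 69
f 91 99 95
f 59 75 86
f 75 63 89
f 86 89 67
f 75 89 86
f 63 98 76
f 98 69 97
f 76 97 62
f 98 97 76
f 69 99 96
f 99 68 92
f 96 92 60
f 99 92 96
f 68 94 93
f 94 65 81
f 93 81 64
f 94 81 93
f 65 80 85
f 80 59 82
f 85 82 66
f 80 82 85
f 61 87 73
f 87 67 88
f 73 88 62
f 87 88 73
f 61 73 71
f 73 62 72
f 71 72 60
f 73 72 71
f 61 71 78
f 71 60 77
f 78 77 64
f 71 77 78
f 61 78 83
f 78 64 84
f 83 84 66
f 78 84 83
f 61 83 87
f 83 66 90
f 87 90 67
f 83 90 87
f 62 88 76
f 88 67 89
f 76 89 63
f 88 89 76
f 60 72 96
f 72 62 97
f 96 97 69
f 72 97 96
f 64 77 93
f 77 60 92
f 93 92 68
f 77 92 93
f 66 84 85
f 84 64 81
f 85 81 65
f 84 81 85
f 67 90 86
f 90 66 82
f 86 82 59
f 90 82 86



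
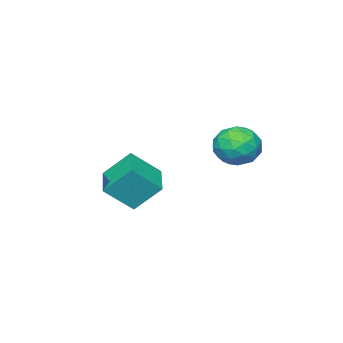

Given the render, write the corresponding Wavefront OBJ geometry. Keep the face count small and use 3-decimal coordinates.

v -4.278 0.866 4.57
v -3.797 1.644 4.431
v -3.683 0.276 3.329
v -3.202 1.054 3.19
v -2.99 0.5 3.9
v -3.358 0.865 4.667
v -4.122 1.055 3.093
v -4.49 1.42 3.86
v -3.701 1.761 3.518
v -3.001 1.418 4.017
v -4.479 0.502 3.743
v -3.779 0.159 4.242
v -4.09 1.307 4.609
v -3.39 0.613 3.151
v -3.266 0.288 3.568
v -2.983 0.745 3.486
v -3.832 0.849 4.748
v -3.549 1.306 4.666
v -3.075 0.633 4.354
v -3.931 0.614 3.094
v -3.648 1.071 3.012
v -4.497 1.175 4.274
v -4.214 1.632 4.192
v -4.405 1.287 3.406
v -3.75 1.833 3.991
v -3.401 1.486 3.262
v -3.941 1.487 3.205
v -4.158 1.701 3.655
v -3.339 1.631 4.284
v -2.989 1.284 3.555
v -2.865 0.959 3.972
v -3.081 1.173 4.423
v -3.282 1.7 3.748
v -4.491 0.636 4.205
v -4.141 0.289 3.476
v -4.399 0.747 3.337
v -4.615 0.961 3.788
v -4.079 0.434 4.498
v -3.73 0.087 3.769
v -3.322 0.219 4.105
v -3.539 0.433 4.555
v -4.198 0.22 4.012
v -3.107 -3.366 0.741
v -3.657 -2.507 1.799
v -2.036 -2.327 0.453
v -2.585 -1.467 1.511
v -2.215 -4.013 1.729
v -2.764 -3.153 2.787
v -1.143 -2.973 1.441
v -1.693 -2.114 2.499
f 1 38 17
f 38 12 41
f 17 41 6
f 38 41 17
f 1 17 13
f 17 6 18
f 13 18 2
f 17 18 13
f 1 13 22
f 13 2 23
f 22 23 8
f 13 23 22
f 1 22 34
f 22 8 37
f 34 37 11
f 22 37 34
f 1 34 38
f 34 11 42
f 38 42 12
f 34 42 38
f 2 18 29
f 18 6 32
f 29 32 10
f 18 32 29
f 6 41 19
f 41 12 40
f 19 40 5
f 41 40 19
f 12 42 39
f 42 11 35
f 39 35 3
f 42 35 39
f 11 37 36
f 37 8 24
f 36 24 7
f 37 24 36
f 8 23 28
f 23 2 25
f 28 25 9
f 23 25 28
f 4 30 16
f 30 10 31
f 16 31 5
f 30 31 16
f 4 16 14
f 16 5 15
f 14 15 3
f 16 15 14
f 4 14 21
f 14 3 20
f 21 20 7
f 14 20 21
f 4 21 26
f 21 7 27
f 26 27 9
f 21 27 26
f 4 26 30
f 26 9 33
f 30 33 10
f 26 33 30
f 5 31 19
f 31 10 32
f 19 32 6
f 31 32 19
f 3 15 39
f 15 5 40
f 39 40 12
f 15 40 39
f 7 20 36
f 20 3 35
f 36 35 11
f 20 35 36
f 9 27 28
f 27 7 24
f 28 24 8
f 27 24 28
f 10 33 29
f 33 9 25
f 29 25 2
f 33 25 29
f 44 46 43
f 47 44 43
f 43 46 45
f 45 47 43
f 44 50 46
f 48 44 47
f 48 50 44
f 46 50 45
f 49 47 45
f 45 50 49
f 49 48 47
f 50 48 49



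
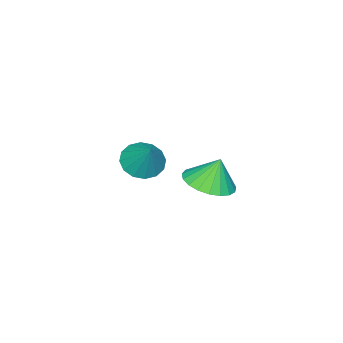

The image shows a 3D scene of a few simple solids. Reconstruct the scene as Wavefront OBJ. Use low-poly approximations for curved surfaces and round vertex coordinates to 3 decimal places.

v -3.984 -2.029 -1.148
v -3.464 -1.552 -1.706
v -3.436 -1.231 0.048
v -3.863 -1.314 -1.681
v -4.296 -1.268 -1.514
v -4.645 -1.426 -1.248
v -4.817 -1.746 -0.956
v -4.766 -2.141 -0.716
v -4.505 -2.507 -0.591
v -4.105 -2.745 -0.616
v -3.673 -2.791 -0.783
v -3.324 -2.633 -1.048
v -3.152 -2.313 -1.341
v -3.203 -1.918 -1.581
v -1.981 2.322 0.515
v -1.138 2.893 0.572
v -2.259 2.618 1.665
v -1.424 3.172 0.431
v -1.806 3.305 0.304
v -2.219 3.267 0.214
v -2.591 3.066 0.176
v -2.857 2.737 0.196
v -2.971 2.335 0.272
v -2.915 1.932 0.389
v -2.697 1.596 0.529
v -2.355 1.385 0.665
v -1.948 1.337 0.776
v -1.548 1.458 0.842
v -1.222 1.73 0.851
v -1.027 2.103 0.802
v -0.997 2.515 0.703
f 2 1 4
f 2 4 3
f 4 1 5
f 4 5 3
f 5 1 6
f 5 6 3
f 6 1 7
f 6 7 3
f 7 1 8
f 7 8 3
f 8 1 9
f 8 9 3
f 9 1 10
f 9 10 3
f 10 1 11
f 10 11 3
f 11 1 12
f 11 12 3
f 12 1 13
f 12 13 3
f 13 1 14
f 13 14 3
f 14 1 2
f 14 2 3
f 16 15 18
f 16 18 17
f 18 15 19
f 18 19 17
f 19 15 20
f 19 20 17
f 20 15 21
f 20 21 17
f 21 15 22
f 21 22 17
f 22 15 23
f 22 23 17
f 23 15 24
f 23 24 17
f 24 15 25
f 24 25 17
f 25 15 26
f 25 26 17
f 26 15 27
f 26 27 17
f 27 15 28
f 27 28 17
f 28 15 29
f 28 29 17
f 29 15 30
f 29 30 17
f 30 15 31
f 30 31 17
f 31 15 16
f 31 16 17



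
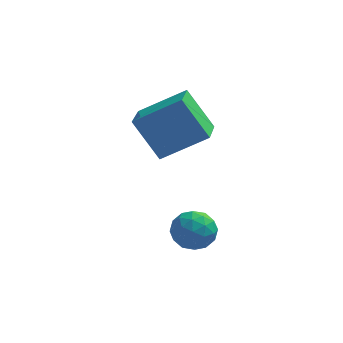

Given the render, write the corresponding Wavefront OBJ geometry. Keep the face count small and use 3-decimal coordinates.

v -1.224 -2.563 -2.677
v -0.827 -2.098 -1.983
v 0.127 -2.882 -3.237
v 0.524 -2.417 -2.543
v 0.089 -3.216 -2.375
v -0.746 -3.019 -2.029
v 0.046 -1.961 -3.191
v -0.789 -1.764 -2.845
v -0.041 -1.726 -2.301
v -0.015 -2.501 -1.796
v -0.685 -2.479 -3.424
v -0.659 -3.254 -2.919
v -1.144 -2.302 -2.28
v 0.444 -2.678 -2.94
v 0.188 -3.147 -2.841
v 0.422 -2.874 -2.433
v -1.097 -2.844 -2.307
v -0.863 -2.57 -1.899
v -0.325 -3.227 -2.13
v 0.163 -2.41 -3.321
v 0.397 -2.136 -2.913
v -1.122 -2.106 -2.787
v -0.888 -1.833 -2.379
v -0.375 -1.753 -3.09
v -0.449 -1.811 -2.06
v 0.345 -1.998 -2.389
v 0.064 -1.73 -2.77
v -0.426 -1.614 -2.566
v -0.433 -2.266 -1.763
v 0.361 -2.454 -2.093
v 0.105 -2.923 -1.994
v -0.386 -2.807 -1.79
v 0.028 -2.048 -1.95
v -1.061 -2.526 -3.127
v -0.267 -2.714 -3.457
v -0.314 -2.173 -3.43
v -0.805 -2.057 -3.226
v -1.045 -2.982 -2.831
v -0.251 -3.169 -3.16
v -0.274 -3.366 -2.654
v -0.764 -3.25 -2.45
v -0.728 -2.932 -3.27
v -2.875 -0.253 1.617
v -1.06 0.056 2.728
v -2.848 1.42 1.107
v -1.033 1.729 2.217
v -1.787 -0.769 -0.017
v 0.028 -0.46 1.093
v -1.76 0.904 -0.528
v 0.055 1.213 0.583
f 1 38 17
f 38 12 41
f 17 41 6
f 38 41 17
f 1 17 13
f 17 6 18
f 13 18 2
f 17 18 13
f 1 13 22
f 13 2 23
f 22 23 8
f 13 23 22
f 1 22 34
f 22 8 37
f 34 37 11
f 22 37 34
f 1 34 38
f 34 11 42
f 38 42 12
f 34 42 38
f 2 18 29
f 18 6 32
f 29 32 10
f 18 32 29
f 6 41 19
f 41 12 40
f 19 40 5
f 41 40 19
f 12 42 39
f 42 11 35
f 39 35 3
f 42 35 39
f 11 37 36
f 37 8 24
f 36 24 7
f 37 24 36
f 8 23 28
f 23 2 25
f 28 25 9
f 23 25 28
f 4 30 16
f 30 10 31
f 16 31 5
f 30 31 16
f 4 16 14
f 16 5 15
f 14 15 3
f 16 15 14
f 4 14 21
f 14 3 20
f 21 20 7
f 14 20 21
f 4 21 26
f 21 7 27
f 26 27 9
f 21 27 26
f 4 26 30
f 26 9 33
f 30 33 10
f 26 33 30
f 5 31 19
f 31 10 32
f 19 32 6
f 31 32 19
f 3 15 39
f 15 5 40
f 39 40 12
f 15 40 39
f 7 20 36
f 20 3 35
f 36 35 11
f 20 35 36
f 9 27 28
f 27 7 24
f 28 24 8
f 27 24 28
f 10 33 29
f 33 9 25
f 29 25 2
f 33 25 29
f 44 46 43
f 47 44 43
f 43 46 45
f 45 47 43
f 44 50 46
f 48 44 47
f 48 50 44
f 46 50 45
f 49 47 45
f 45 50 49
f 49 48 47
f 50 48 49



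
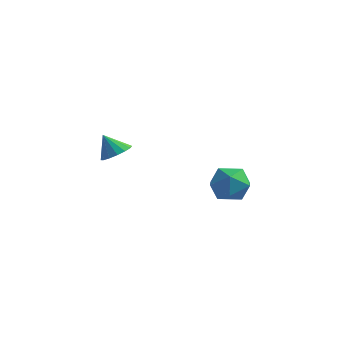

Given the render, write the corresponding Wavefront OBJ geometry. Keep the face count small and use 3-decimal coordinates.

v -2.867 -2.25 3.364
v -2.312 -2.934 3.594
v -3.573 -2.43 4.536
v -2.111 -2.548 3.774
v -2.112 -2.082 3.844
v -2.316 -1.661 3.786
v -2.667 -1.398 3.615
v -3.072 -1.364 3.376
v -3.422 -1.566 3.135
v -3.623 -1.952 2.954
v -3.621 -2.418 2.884
v -3.418 -2.839 2.942
v -3.066 -3.102 3.113
v -2.662 -3.137 3.352
v 3.019 -0.767 2.901
v 3.974 -1.162 3.509
v 3.206 -2.238 1.651
v 4.161 -2.633 2.259
v 3.068 -2.7 2.748
v 2.953 -1.79 3.521
v 4.227 -1.61 1.639
v 4.112 -0.7 2.412
v 4.72 -1.683 2.729
v 4.004 -2.357 3.415
v 3.176 -1.043 1.745
v 2.46 -1.717 2.431
f 2 1 4
f 2 4 3
f 4 1 5
f 4 5 3
f 5 1 6
f 5 6 3
f 6 1 7
f 6 7 3
f 7 1 8
f 7 8 3
f 8 1 9
f 8 9 3
f 9 1 10
f 9 10 3
f 10 1 11
f 10 11 3
f 11 1 12
f 11 12 3
f 12 1 13
f 12 13 3
f 13 1 14
f 13 14 3
f 14 1 2
f 14 2 3
f 15 26 20
f 15 20 16
f 15 16 22
f 15 22 25
f 15 25 26
f 16 20 24
f 20 26 19
f 26 25 17
f 25 22 21
f 22 16 23
f 18 24 19
f 18 19 17
f 18 17 21
f 18 21 23
f 18 23 24
f 19 24 20
f 17 19 26
f 21 17 25
f 23 21 22
f 24 23 16



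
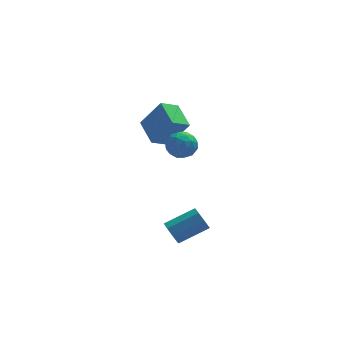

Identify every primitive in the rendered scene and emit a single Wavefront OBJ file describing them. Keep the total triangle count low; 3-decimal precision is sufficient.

v -3.764 1.592 0.482
v -4.859 1.099 1.1
v -4.203 3.352 1.11
v -5.297 2.859 1.728
v -2.583 1.241 2.292
v -3.677 0.748 2.91
v -3.021 3.001 2.92
v -4.116 2.508 3.538
v -3.481 -3.476 4.805
v -2.934 -4.061 4.244
v -4.646 -3.539 3.736
v -4.099 -4.124 3.175
v -4.451 -4.453 4.026
v -3.732 -4.413 4.687
v -3.848 -3.187 3.293
v -3.129 -3.147 3.954
v -3.161 -3.882 3.31
v -3.534 -4.665 3.763
v -4.046 -2.935 4.217
v -4.419 -3.718 4.67
v -3.105 -3.762 4.618
v -4.475 -3.838 3.362
v -4.682 -4.031 3.862
v -4.36 -4.374 3.532
v -3.574 -3.97 4.879
v -3.253 -4.314 4.549
v -4.144 -4.544 4.421
v -4.327 -3.286 3.431
v -4.006 -3.63 3.101
v -3.22 -3.226 4.448
v -2.898 -3.569 4.118
v -3.436 -3.056 3.559
v -2.917 -4.001 3.739
v -3.602 -4.039 3.111
v -3.455 -3.488 3.181
v -3.032 -3.465 3.569
v -3.136 -4.461 4.006
v -3.821 -4.499 3.377
v -4.028 -4.692 3.877
v -3.605 -4.669 4.266
v -3.27 -4.356 3.456
v -3.759 -3.101 4.603
v -4.444 -3.139 3.974
v -3.975 -2.931 3.714
v -3.552 -2.908 4.103
v -3.978 -3.561 4.869
v -4.663 -3.599 4.241
v -4.548 -4.135 4.411
v -4.125 -4.112 4.799
v -4.31 -3.244 4.524
v -4.253 -2.924 -4.076
v -3.977 -2.57 -4.786
v -2.13 -2.223 -3.894
v -2.407 -2.576 -3.184
v -4.249 -2.144 -4.388
v -2.402 -1.797 -3.497
v -4.524 -2.175 -3.808
v -2.677 -1.828 -2.916
v -4.64 -2.644 -3.384
v -2.793 -2.297 -2.493
v -4.53 -3.277 -3.366
v -2.683 -2.93 -2.474
v -4.258 -3.703 -3.763
v -2.411 -3.356 -2.872
v -3.983 -3.672 -4.344
v -2.136 -3.325 -3.452
v -3.867 -3.203 -4.767
v -2.02 -2.856 -3.876
f 2 4 1
f 5 2 1
f 1 4 3
f 3 5 1
f 2 8 4
f 6 2 5
f 6 8 2
f 4 8 3
f 7 5 3
f 3 8 7
f 7 6 5
f 8 6 7
f 9 46 25
f 46 20 49
f 25 49 14
f 46 49 25
f 9 25 21
f 25 14 26
f 21 26 10
f 25 26 21
f 9 21 30
f 21 10 31
f 30 31 16
f 21 31 30
f 9 30 42
f 30 16 45
f 42 45 19
f 30 45 42
f 9 42 46
f 42 19 50
f 46 50 20
f 42 50 46
f 10 26 37
f 26 14 40
f 37 40 18
f 26 40 37
f 14 49 27
f 49 20 48
f 27 48 13
f 49 48 27
f 20 50 47
f 50 19 43
f 47 43 11
f 50 43 47
f 19 45 44
f 45 16 32
f 44 32 15
f 45 32 44
f 16 31 36
f 31 10 33
f 36 33 17
f 31 33 36
f 12 38 24
f 38 18 39
f 24 39 13
f 38 39 24
f 12 24 22
f 24 13 23
f 22 23 11
f 24 23 22
f 12 22 29
f 22 11 28
f 29 28 15
f 22 28 29
f 12 29 34
f 29 15 35
f 34 35 17
f 29 35 34
f 12 34 38
f 34 17 41
f 38 41 18
f 34 41 38
f 13 39 27
f 39 18 40
f 27 40 14
f 39 40 27
f 11 23 47
f 23 13 48
f 47 48 20
f 23 48 47
f 15 28 44
f 28 11 43
f 44 43 19
f 28 43 44
f 17 35 36
f 35 15 32
f 36 32 16
f 35 32 36
f 18 41 37
f 41 17 33
f 37 33 10
f 41 33 37
f 52 51 55
f 52 55 53
f 53 55 56
f 53 56 54
f 55 51 57
f 55 57 56
f 56 57 58
f 56 58 54
f 57 51 59
f 57 59 58
f 58 59 60
f 58 60 54
f 59 51 61
f 59 61 60
f 60 61 62
f 60 62 54
f 61 51 63
f 61 63 62
f 62 63 64
f 62 64 54
f 63 51 65
f 63 65 64
f 64 65 66
f 64 66 54
f 65 51 67
f 65 67 66
f 66 67 68
f 66 68 54
f 67 51 52
f 67 52 68
f 68 52 53
f 68 53 54



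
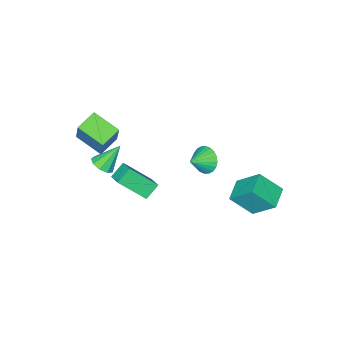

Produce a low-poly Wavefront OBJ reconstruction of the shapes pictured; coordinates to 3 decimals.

v 1.583 -4.85 1.404
v 2.125 -4.006 3.26
v 1.211 -3.152 0.741
v 1.753 -2.308 2.597
v 2.907 -4.732 0.963
v 3.449 -3.888 2.819
v 2.535 -3.034 0.3
v 3.077 -2.19 2.156
v 1.741 0.367 -0.071
v 2.826 -0.781 1.373
v 2.131 1.354 0.421
v 3.217 0.206 1.865
v 2.623 0.354 -0.745
v 3.709 -0.794 0.699
v 3.014 1.341 -0.253
v 4.099 0.193 1.191
v -0.411 2.446 1.815
v -0.043 2.1 1.058
v 0.711 2.394 2.385
v 0.001 2.448 1.004
v -0.018 2.796 1.073
v -0.096 3.091 1.255
v -0.223 3.287 1.522
v -0.378 3.355 1.834
v -0.539 3.285 2.143
v -0.68 3.088 2.402
v -0.78 2.792 2.572
v -0.823 2.444 2.626
v -0.805 2.096 2.557
v -0.726 1.802 2.375
v -0.599 1.605 2.108
v -0.444 1.537 1.796
v -0.284 1.607 1.487
v -0.143 1.805 1.228
v 1.773 -3.85 -1.88
v 2.4 -3.923 -1.404
v 0.727 -3.43 -0.44
v 2.36 -3.414 -1.581
v 2.047 -3.109 -1.898
v 1.605 -3.151 -2.207
v 1.242 -3.52 -2.363
v 1.128 -4.044 -2.293
v 1.316 -4.477 -2.03
v 1.718 -4.617 -1.697
v 2.146 -4.398 -1.45
v -3.859 1.561 -3.352
v -4.284 2.973 -1.884
v -4.74 2.631 -4.637
v -5.164 4.043 -3.169
v -2.576 2.257 -3.651
v -3 3.669 -2.183
v -3.456 3.327 -4.936
v -3.881 4.739 -3.468
f 2 4 1
f 5 2 1
f 1 4 3
f 3 5 1
f 2 8 4
f 6 2 5
f 6 8 2
f 4 8 3
f 7 5 3
f 3 8 7
f 7 6 5
f 8 6 7
f 10 12 9
f 13 10 9
f 9 12 11
f 11 13 9
f 10 16 12
f 14 10 13
f 14 16 10
f 12 16 11
f 15 13 11
f 11 16 15
f 15 14 13
f 16 14 15
f 18 17 20
f 18 20 19
f 20 17 21
f 20 21 19
f 21 17 22
f 21 22 19
f 22 17 23
f 22 23 19
f 23 17 24
f 23 24 19
f 24 17 25
f 24 25 19
f 25 17 26
f 25 26 19
f 26 17 27
f 26 27 19
f 27 17 28
f 27 28 19
f 28 17 29
f 28 29 19
f 29 17 30
f 29 30 19
f 30 17 31
f 30 31 19
f 31 17 32
f 31 32 19
f 32 17 33
f 32 33 19
f 33 17 34
f 33 34 19
f 34 17 18
f 34 18 19
f 36 35 38
f 36 38 37
f 38 35 39
f 38 39 37
f 39 35 40
f 39 40 37
f 40 35 41
f 40 41 37
f 41 35 42
f 41 42 37
f 42 35 43
f 42 43 37
f 43 35 44
f 43 44 37
f 44 35 45
f 44 45 37
f 45 35 36
f 45 36 37
f 47 49 46
f 50 47 46
f 46 49 48
f 48 50 46
f 47 53 49
f 51 47 50
f 51 53 47
f 49 53 48
f 52 50 48
f 48 53 52
f 52 51 50
f 53 51 52



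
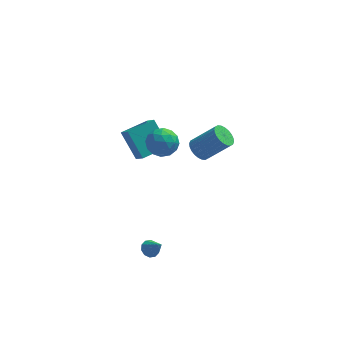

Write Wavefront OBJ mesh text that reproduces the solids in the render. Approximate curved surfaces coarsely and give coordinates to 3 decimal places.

v 0.723 2.663 2.952
v 1.224 2.701 2.162
v 0.076 1.379 2.478
v 0.577 1.417 1.688
v 1.001 1.243 2.504
v 1.402 2.037 2.797
v -0.102 2.043 1.843
v 0.299 2.837 2.136
v 0.714 2.318 1.477
v 1.396 1.824 1.885
v -0.096 2.256 2.755
v 0.586 1.762 3.163
v 1.031 2.795 2.598
v 0.269 1.285 2.042
v 0.519 1.183 2.521
v 0.814 1.206 2.057
v 1.135 2.404 2.971
v 1.429 2.427 2.507
v 1.298 1.57 2.708
v -0.129 1.653 2.133
v 0.165 1.676 1.669
v 0.486 2.874 2.583
v 0.781 2.897 2.119
v 0.002 2.51 1.932
v 1.025 2.592 1.732
v 0.645 1.838 1.453
v 0.246 2.205 1.544
v 0.481 2.672 1.716
v 1.426 2.302 1.972
v 1.046 1.547 1.693
v 1.295 1.445 2.173
v 1.53 1.911 2.345
v 1.126 2.077 1.569
v 0.254 2.533 2.947
v -0.126 1.778 2.668
v -0.23 2.169 2.295
v 0.005 2.635 2.467
v 0.655 2.242 3.187
v 0.275 1.488 2.908
v 0.819 1.408 2.924
v 1.054 1.875 3.096
v 0.174 2.003 3.071
v 2.52 0.269 3.327
v 2.832 -0.245 2.969
v 4.091 -0.364 4.235
v 3.78 0.151 4.593
v 2.957 -0.025 2.865
v 4.216 -0.144 4.132
v 3.015 0.24 2.832
v 4.274 0.121 4.099
v 2.998 0.509 2.874
v 4.257 0.39 4.141
v 2.908 0.742 2.985
v 4.167 0.623 4.252
v 2.76 0.903 3.148
v 4.019 0.784 4.415
v 2.574 0.967 3.339
v 3.833 0.848 4.605
v 2.381 0.926 3.527
v 3.64 0.807 4.794
v 2.209 0.784 3.685
v 3.468 0.665 4.951
v 2.084 0.564 3.788
v 3.343 0.445 5.055
v 2.026 0.299 3.821
v 3.285 0.18 5.088
v 2.043 0.03 3.779
v 3.302 -0.089 5.046
v 2.133 -0.203 3.668
v 3.392 -0.322 4.935
v 2.281 -0.364 3.505
v 3.54 -0.483 4.772
v 2.467 -0.428 3.315
v 3.726 -0.547 4.581
v 2.66 -0.387 3.126
v 3.919 -0.506 4.393
v 0.063 -3.121 -1.617
v 0.496 -3.161 -1.919
v 0.637 -3.659 -0.723
v 0.511 -2.877 -1.758
v 0.355 -2.686 -1.543
v 0.087 -2.661 -1.355
v -0.19 -2.812 -1.268
v -0.37 -3.082 -1.314
v -0.386 -3.366 -1.475
v -0.23 -3.557 -1.691
v 0.038 -3.582 -1.878
v 0.315 -3.431 -1.965
v -1.557 3.976 1.401
v -1.174 3.334 2.051
v -0.188 4.939 1.544
v 0.195 4.297 2.194
v -0.755 3.043 0.006
v -0.372 2.401 0.656
v 0.614 4.006 0.149
v 0.997 3.364 0.799
f 1 38 17
f 38 12 41
f 17 41 6
f 38 41 17
f 1 17 13
f 17 6 18
f 13 18 2
f 17 18 13
f 1 13 22
f 13 2 23
f 22 23 8
f 13 23 22
f 1 22 34
f 22 8 37
f 34 37 11
f 22 37 34
f 1 34 38
f 34 11 42
f 38 42 12
f 34 42 38
f 2 18 29
f 18 6 32
f 29 32 10
f 18 32 29
f 6 41 19
f 41 12 40
f 19 40 5
f 41 40 19
f 12 42 39
f 42 11 35
f 39 35 3
f 42 35 39
f 11 37 36
f 37 8 24
f 36 24 7
f 37 24 36
f 8 23 28
f 23 2 25
f 28 25 9
f 23 25 28
f 4 30 16
f 30 10 31
f 16 31 5
f 30 31 16
f 4 16 14
f 16 5 15
f 14 15 3
f 16 15 14
f 4 14 21
f 14 3 20
f 21 20 7
f 14 20 21
f 4 21 26
f 21 7 27
f 26 27 9
f 21 27 26
f 4 26 30
f 26 9 33
f 30 33 10
f 26 33 30
f 5 31 19
f 31 10 32
f 19 32 6
f 31 32 19
f 3 15 39
f 15 5 40
f 39 40 12
f 15 40 39
f 7 20 36
f 20 3 35
f 36 35 11
f 20 35 36
f 9 27 28
f 27 7 24
f 28 24 8
f 27 24 28
f 10 33 29
f 33 9 25
f 29 25 2
f 33 25 29
f 44 43 47
f 44 47 45
f 45 47 48
f 45 48 46
f 47 43 49
f 47 49 48
f 48 49 50
f 48 50 46
f 49 43 51
f 49 51 50
f 50 51 52
f 50 52 46
f 51 43 53
f 51 53 52
f 52 53 54
f 52 54 46
f 53 43 55
f 53 55 54
f 54 55 56
f 54 56 46
f 55 43 57
f 55 57 56
f 56 57 58
f 56 58 46
f 57 43 59
f 57 59 58
f 58 59 60
f 58 60 46
f 59 43 61
f 59 61 60
f 60 61 62
f 60 62 46
f 61 43 63
f 61 63 62
f 62 63 64
f 62 64 46
f 63 43 65
f 63 65 64
f 64 65 66
f 64 66 46
f 65 43 67
f 65 67 66
f 66 67 68
f 66 68 46
f 67 43 69
f 67 69 68
f 68 69 70
f 68 70 46
f 69 43 71
f 69 71 70
f 70 71 72
f 70 72 46
f 71 43 73
f 71 73 72
f 72 73 74
f 72 74 46
f 73 43 75
f 73 75 74
f 74 75 76
f 74 76 46
f 75 43 44
f 75 44 76
f 76 44 45
f 76 45 46
f 78 77 80
f 78 80 79
f 80 77 81
f 80 81 79
f 81 77 82
f 81 82 79
f 82 77 83
f 82 83 79
f 83 77 84
f 83 84 79
f 84 77 85
f 84 85 79
f 85 77 86
f 85 86 79
f 86 77 87
f 86 87 79
f 87 77 88
f 87 88 79
f 88 77 78
f 88 78 79
f 90 92 89
f 93 90 89
f 89 92 91
f 91 93 89
f 90 96 92
f 94 90 93
f 94 96 90
f 92 96 91
f 95 93 91
f 91 96 95
f 95 94 93
f 96 94 95



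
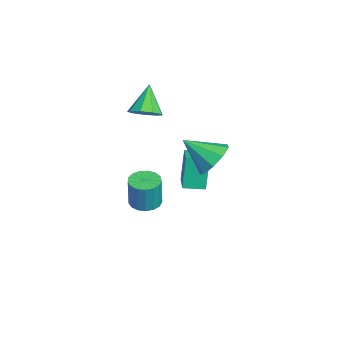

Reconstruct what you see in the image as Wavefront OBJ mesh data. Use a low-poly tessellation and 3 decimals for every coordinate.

v -2.789 0.569 -4.226
v -3.236 0.758 -2.399
v -2.785 1.693 -4.341
v -3.233 1.882 -2.515
v -1.467 0.598 -3.905
v -1.915 0.787 -2.079
v -1.464 1.722 -4.021
v -1.911 1.911 -2.194
v -1.346 -1.148 1.523
v -0.733 -1.384 2.063
v -2.414 -0.912 2.837
v -0.712 -0.809 1.977
v -0.988 -0.393 1.678
v -1.431 -0.331 1.307
v -1.834 -0.651 1.036
v -2.009 -1.204 0.994
v -1.874 -1.731 1.199
v -1.491 -1.985 1.556
v -1.041 -1.848 1.897
v -1.449 -1.177 -4.812
v -0.983 -1.835 -4.887
v -0.745 -1.862 -3.184
v -1.211 -1.203 -3.108
v -0.733 -1.54 -4.917
v -0.495 -1.567 -3.214
v -0.647 -1.163 -4.923
v -0.409 -1.189 -3.22
v -0.744 -0.788 -4.904
v -0.507 -0.814 -3.201
v -1.003 -0.502 -4.863
v -0.766 -0.529 -3.16
v -1.364 -0.371 -4.811
v -1.127 -0.398 -3.108
v -1.745 -0.425 -4.759
v -1.507 -0.451 -3.055
v -2.057 -0.65 -4.719
v -1.82 -0.677 -3.015
v -2.231 -0.997 -4.7
v -1.993 -1.023 -2.997
v -2.225 -1.384 -4.707
v -1.987 -1.411 -3.003
v -2.041 -1.724 -4.738
v -1.803 -1.751 -3.034
v -1.722 -1.939 -4.785
v -1.484 -1.965 -3.082
v -1.34 -1.979 -4.839
v -1.102 -2.005 -3.136
v 3.051 1.854 1.271
v 3.742 2.178 1.979
v 2.629 0.446 2.329
v 3.105 2.467 2.11
v 2.443 2.469 1.848
v 2.066 2.184 1.317
v 2.15 1.743 0.764
v 2.656 1.355 0.449
v 3.347 1.199 0.519
v 3.899 1.35 0.941
v 4.055 1.736 1.517
f 2 4 1
f 5 2 1
f 1 4 3
f 3 5 1
f 2 8 4
f 6 2 5
f 6 8 2
f 4 8 3
f 7 5 3
f 3 8 7
f 7 6 5
f 8 6 7
f 10 9 12
f 10 12 11
f 12 9 13
f 12 13 11
f 13 9 14
f 13 14 11
f 14 9 15
f 14 15 11
f 15 9 16
f 15 16 11
f 16 9 17
f 16 17 11
f 17 9 18
f 17 18 11
f 18 9 19
f 18 19 11
f 19 9 10
f 19 10 11
f 21 20 24
f 21 24 22
f 22 24 25
f 22 25 23
f 24 20 26
f 24 26 25
f 25 26 27
f 25 27 23
f 26 20 28
f 26 28 27
f 27 28 29
f 27 29 23
f 28 20 30
f 28 30 29
f 29 30 31
f 29 31 23
f 30 20 32
f 30 32 31
f 31 32 33
f 31 33 23
f 32 20 34
f 32 34 33
f 33 34 35
f 33 35 23
f 34 20 36
f 34 36 35
f 35 36 37
f 35 37 23
f 36 20 38
f 36 38 37
f 37 38 39
f 37 39 23
f 38 20 40
f 38 40 39
f 39 40 41
f 39 41 23
f 40 20 42
f 40 42 41
f 41 42 43
f 41 43 23
f 42 20 44
f 42 44 43
f 43 44 45
f 43 45 23
f 44 20 46
f 44 46 45
f 45 46 47
f 45 47 23
f 46 20 21
f 46 21 47
f 47 21 22
f 47 22 23
f 49 48 51
f 49 51 50
f 51 48 52
f 51 52 50
f 52 48 53
f 52 53 50
f 53 48 54
f 53 54 50
f 54 48 55
f 54 55 50
f 55 48 56
f 55 56 50
f 56 48 57
f 56 57 50
f 57 48 58
f 57 58 50
f 58 48 49
f 58 49 50



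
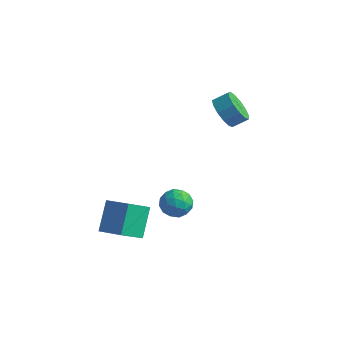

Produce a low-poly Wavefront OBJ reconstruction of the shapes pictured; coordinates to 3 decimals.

v 0.508 -0.769 -2.736
v 1.365 -0.333 -3.077
v 1.395 -1.987 -2.063
v 2.252 -1.551 -2.404
v 1.714 -1.105 -1.661
v 1.166 -0.352 -2.077
v 1.594 -1.968 -3.063
v 1.046 -1.215 -3.479
v 2.036 -1.074 -3.279
v 2.11 -0.541 -2.413
v 0.65 -1.779 -2.727
v 0.724 -1.246 -1.861
v 0.859 -0.444 -2.966
v 1.901 -1.876 -2.174
v 1.585 -1.614 -1.737
v 2.089 -1.358 -1.938
v 0.742 -0.455 -2.378
v 1.245 -0.199 -2.579
v 1.45 -0.653 -1.746
v 1.515 -2.121 -2.561
v 2.018 -1.865 -2.762
v 0.671 -0.962 -3.202
v 1.175 -0.706 -3.403
v 1.31 -1.667 -3.394
v 1.757 -0.624 -3.285
v 2.278 -1.34 -2.889
v 1.892 -1.584 -3.276
v 1.569 -1.142 -3.521
v 1.801 -0.31 -2.776
v 2.322 -1.026 -2.38
v 2.006 -0.764 -1.943
v 1.683 -0.322 -2.188
v 2.195 -0.746 -2.894
v 0.438 -1.294 -2.76
v 0.959 -2.01 -2.364
v 1.077 -1.998 -2.952
v 0.754 -1.556 -3.197
v 0.482 -0.98 -2.251
v 1.003 -1.696 -1.855
v 1.191 -1.178 -1.619
v 0.868 -0.736 -1.864
v 0.565 -1.574 -2.246
v -0.641 -3.68 -4.593
v -1.068 -5.083 -3.55
v -1.1 -2.369 -3.018
v -1.527 -3.772 -1.975
v 0.987 -3.768 -4.045
v 0.56 -5.171 -3.002
v 0.528 -2.457 -2.47
v 0.101 -3.86 -1.427
v 2.029 2.363 3.284
v 2.876 1.768 2.942
v 3.538 2.383 3.514
v 2.691 2.977 3.856
v 2.807 2.222 2.534
v 3.47 2.837 3.107
v 2.491 2.721 2.364
v 3.154 3.335 2.937
v 2.029 3.106 2.486
v 2.691 3.72 3.059
v 1.566 3.255 2.861
v 2.229 3.869 3.434
v 1.25 3.121 3.371
v 1.913 3.735 3.943
v 1.182 2.746 3.853
v 1.844 3.361 4.425
v 1.382 2.249 4.154
v 2.044 2.864 4.726
v 1.788 1.789 4.179
v 2.45 2.404 4.751
v 2.27 1.511 3.919
v 2.932 2.125 4.492
v 2.676 1.503 3.458
v 3.338 2.118 4.031
f 1 38 17
f 38 12 41
f 17 41 6
f 38 41 17
f 1 17 13
f 17 6 18
f 13 18 2
f 17 18 13
f 1 13 22
f 13 2 23
f 22 23 8
f 13 23 22
f 1 22 34
f 22 8 37
f 34 37 11
f 22 37 34
f 1 34 38
f 34 11 42
f 38 42 12
f 34 42 38
f 2 18 29
f 18 6 32
f 29 32 10
f 18 32 29
f 6 41 19
f 41 12 40
f 19 40 5
f 41 40 19
f 12 42 39
f 42 11 35
f 39 35 3
f 42 35 39
f 11 37 36
f 37 8 24
f 36 24 7
f 37 24 36
f 8 23 28
f 23 2 25
f 28 25 9
f 23 25 28
f 4 30 16
f 30 10 31
f 16 31 5
f 30 31 16
f 4 16 14
f 16 5 15
f 14 15 3
f 16 15 14
f 4 14 21
f 14 3 20
f 21 20 7
f 14 20 21
f 4 21 26
f 21 7 27
f 26 27 9
f 21 27 26
f 4 26 30
f 26 9 33
f 30 33 10
f 26 33 30
f 5 31 19
f 31 10 32
f 19 32 6
f 31 32 19
f 3 15 39
f 15 5 40
f 39 40 12
f 15 40 39
f 7 20 36
f 20 3 35
f 36 35 11
f 20 35 36
f 9 27 28
f 27 7 24
f 28 24 8
f 27 24 28
f 10 33 29
f 33 9 25
f 29 25 2
f 33 25 29
f 44 46 43
f 47 44 43
f 43 46 45
f 45 47 43
f 44 50 46
f 48 44 47
f 48 50 44
f 46 50 45
f 49 47 45
f 45 50 49
f 49 48 47
f 50 48 49
f 52 51 55
f 52 55 53
f 53 55 56
f 53 56 54
f 55 51 57
f 55 57 56
f 56 57 58
f 56 58 54
f 57 51 59
f 57 59 58
f 58 59 60
f 58 60 54
f 59 51 61
f 59 61 60
f 60 61 62
f 60 62 54
f 61 51 63
f 61 63 62
f 62 63 64
f 62 64 54
f 63 51 65
f 63 65 64
f 64 65 66
f 64 66 54
f 65 51 67
f 65 67 66
f 66 67 68
f 66 68 54
f 67 51 69
f 67 69 68
f 68 69 70
f 68 70 54
f 69 51 71
f 69 71 70
f 70 71 72
f 70 72 54
f 71 51 73
f 71 73 72
f 72 73 74
f 72 74 54
f 73 51 52
f 73 52 74
f 74 52 53
f 74 53 54

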